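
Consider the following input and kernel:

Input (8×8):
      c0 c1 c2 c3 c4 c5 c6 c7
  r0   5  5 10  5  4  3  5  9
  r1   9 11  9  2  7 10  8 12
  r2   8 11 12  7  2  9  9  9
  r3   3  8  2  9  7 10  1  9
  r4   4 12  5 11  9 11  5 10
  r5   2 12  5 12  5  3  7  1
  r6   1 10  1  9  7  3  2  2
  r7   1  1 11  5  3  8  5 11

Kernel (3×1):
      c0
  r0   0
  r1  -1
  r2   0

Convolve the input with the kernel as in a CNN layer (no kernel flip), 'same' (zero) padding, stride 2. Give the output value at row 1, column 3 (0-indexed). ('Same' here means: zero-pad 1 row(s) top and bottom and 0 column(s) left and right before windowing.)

The receptive field on the zero-padded input at this output position is [8 / 9 / 1]. Elementwise product with the kernel and sum: 9·-1.

-9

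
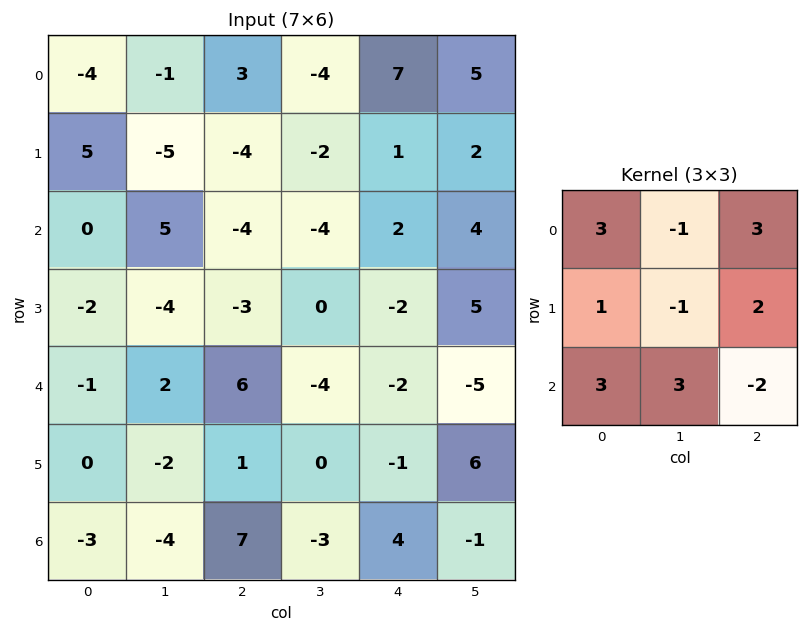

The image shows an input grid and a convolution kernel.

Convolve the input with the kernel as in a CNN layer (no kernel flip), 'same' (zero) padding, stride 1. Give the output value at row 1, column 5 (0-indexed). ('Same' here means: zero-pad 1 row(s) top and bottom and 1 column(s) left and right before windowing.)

33

The receptive field on the zero-padded input at this output position is [7 5 0 / 1 2 0 / 2 4 0]. Elementwise product with the kernel and sum: 7·3 + 5·-1 + 0·3 + 1·1 + 2·-1 + 0·2 + 2·3 + 4·3 + 0·-2.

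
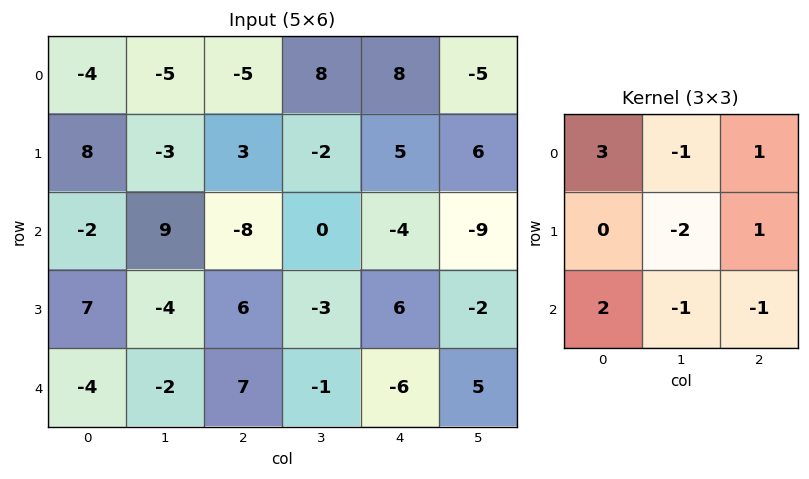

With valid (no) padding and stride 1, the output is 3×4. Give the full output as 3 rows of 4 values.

-8 16 -18 20
16 -9 21 -16
-22 10 5 -20

Output[0,0]: The receptive field on the input at this output position is [-4 -5 -5 / 8 -3 3 / -2 9 -8]. Elementwise product with the kernel and sum: -4·3 + -5·-1 + -5·1 + -3·-2 + 3·1 + -2·2 + 9·-1 + -8·-1.
Output[0,1]: The receptive field on the input at this output position is [-5 -5 8 / -3 3 -2 / 9 -8 0]. Elementwise product with the kernel and sum: -5·3 + -5·-1 + 8·1 + 3·-2 + -2·1 + 9·2 + -8·-1 + 0·-1.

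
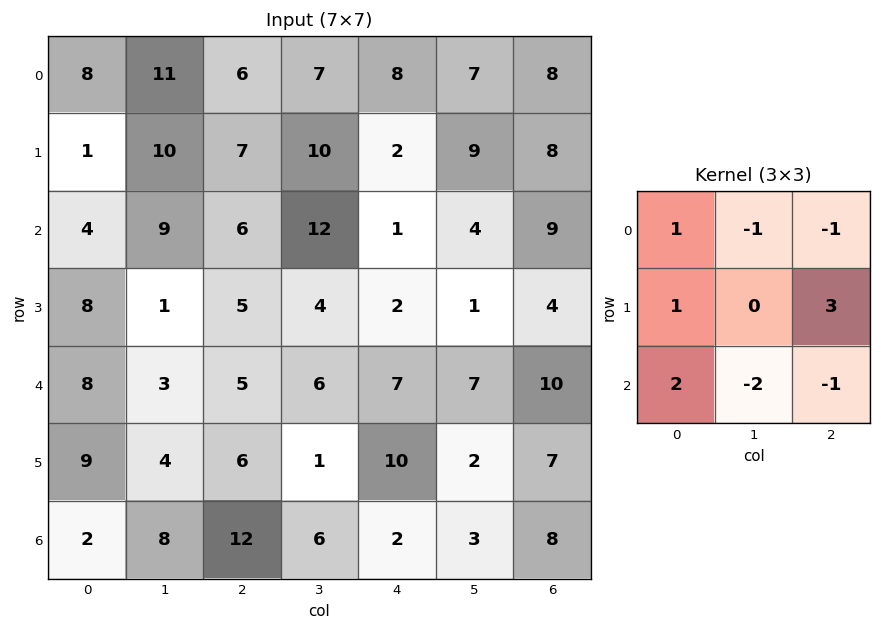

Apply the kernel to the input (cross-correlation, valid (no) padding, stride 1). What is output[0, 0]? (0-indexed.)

The receptive field on the input at this output position is [8 11 6 / 1 10 7 / 4 9 6]. Elementwise product with the kernel and sum: 8·1 + 11·-1 + 6·-1 + 1·1 + 7·3 + 4·2 + 9·-2 + 6·-1.

-3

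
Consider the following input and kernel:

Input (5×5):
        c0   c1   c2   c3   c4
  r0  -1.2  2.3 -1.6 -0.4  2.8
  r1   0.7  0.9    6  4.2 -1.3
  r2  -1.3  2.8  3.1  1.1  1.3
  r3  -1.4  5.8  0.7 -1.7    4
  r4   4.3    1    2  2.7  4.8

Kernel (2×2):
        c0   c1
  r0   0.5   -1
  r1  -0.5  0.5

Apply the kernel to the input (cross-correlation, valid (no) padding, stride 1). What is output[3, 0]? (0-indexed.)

-8.15

The receptive field on the input at this output position is [-1.4 5.8 / 4.3 1]. Elementwise product with the kernel and sum: -1.4·0.5 + 5.8·-1 + 4.3·-0.5 + 1·0.5.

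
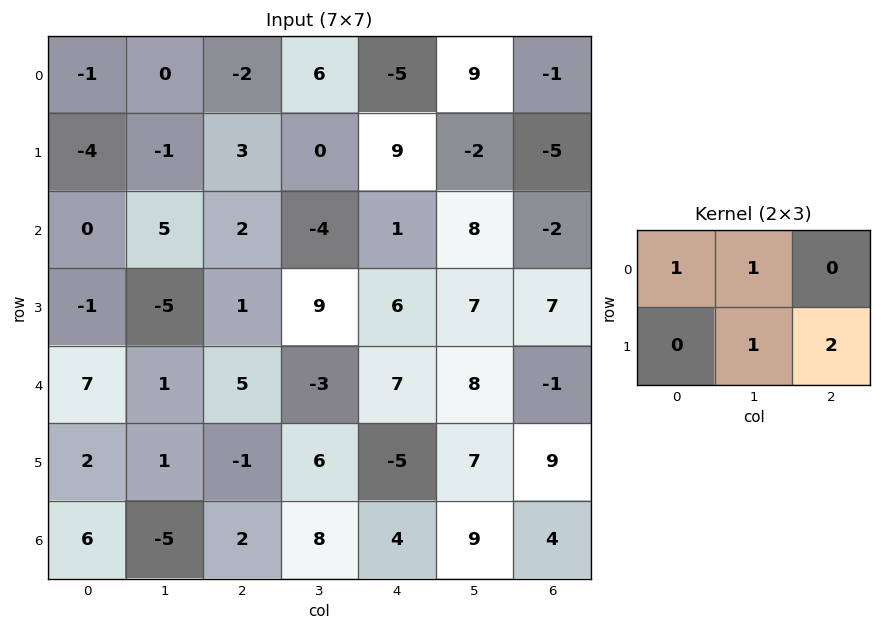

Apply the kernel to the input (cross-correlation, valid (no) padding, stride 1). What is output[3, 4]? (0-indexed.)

The receptive field on the input at this output position is [6 7 7 / 7 8 -1]. Elementwise product with the kernel and sum: 6·1 + 7·1 + 8·1 + -1·2.

19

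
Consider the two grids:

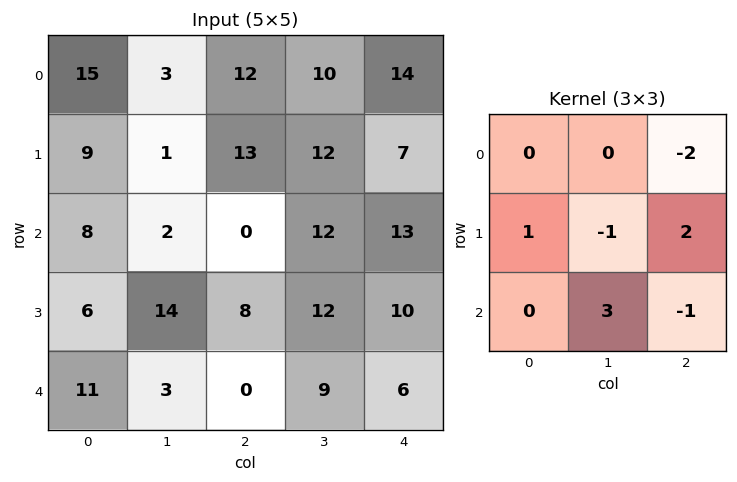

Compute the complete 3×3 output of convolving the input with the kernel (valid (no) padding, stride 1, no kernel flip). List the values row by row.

16 -20 10
14 14 26
17 -3 11

Output[0,0]: The receptive field on the input at this output position is [15 3 12 / 9 1 13 / 8 2 0]. Elementwise product with the kernel and sum: 12·-2 + 9·1 + 1·-1 + 13·2 + 2·3 + 0·-1.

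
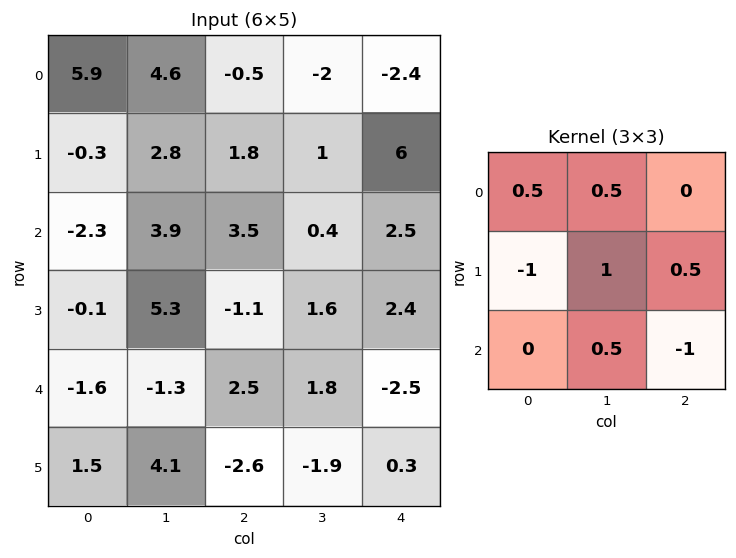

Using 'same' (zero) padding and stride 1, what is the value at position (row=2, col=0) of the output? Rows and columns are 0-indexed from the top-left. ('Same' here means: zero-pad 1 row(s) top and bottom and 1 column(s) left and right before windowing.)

The receptive field on the zero-padded input at this output position is [0 -0.3 2.8 / 0 -2.3 3.9 / 0 -0.1 5.3]. Elementwise product with the kernel and sum: 0·0.5 + -0.3·0.5 + 0·-1 + -2.3·1 + 3.9·0.5 + -0.1·0.5 + 5.3·-1.

-5.85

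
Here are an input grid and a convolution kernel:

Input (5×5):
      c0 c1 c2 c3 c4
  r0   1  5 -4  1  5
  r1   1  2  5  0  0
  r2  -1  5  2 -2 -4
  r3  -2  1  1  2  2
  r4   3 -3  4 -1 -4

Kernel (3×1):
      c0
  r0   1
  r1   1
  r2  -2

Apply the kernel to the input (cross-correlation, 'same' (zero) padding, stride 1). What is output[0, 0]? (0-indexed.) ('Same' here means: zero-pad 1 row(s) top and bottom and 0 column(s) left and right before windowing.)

The receptive field on the zero-padded input at this output position is [0 / 1 / 1]. Elementwise product with the kernel and sum: 0·1 + 1·1 + 1·-2.

-1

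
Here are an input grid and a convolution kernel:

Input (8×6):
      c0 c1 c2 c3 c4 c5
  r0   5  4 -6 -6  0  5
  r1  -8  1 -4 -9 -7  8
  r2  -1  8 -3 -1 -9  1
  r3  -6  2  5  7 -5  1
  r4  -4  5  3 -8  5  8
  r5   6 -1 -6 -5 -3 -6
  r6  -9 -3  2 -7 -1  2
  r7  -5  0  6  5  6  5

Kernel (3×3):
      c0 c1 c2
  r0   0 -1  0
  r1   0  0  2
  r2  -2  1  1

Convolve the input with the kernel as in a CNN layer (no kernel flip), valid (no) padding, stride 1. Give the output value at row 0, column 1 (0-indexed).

-32

The receptive field on the input at this output position is [4 -6 -6 / 1 -4 -9 / 8 -3 -1]. Elementwise product with the kernel and sum: -6·-1 + -9·2 + 8·-2 + -3·1 + -1·1.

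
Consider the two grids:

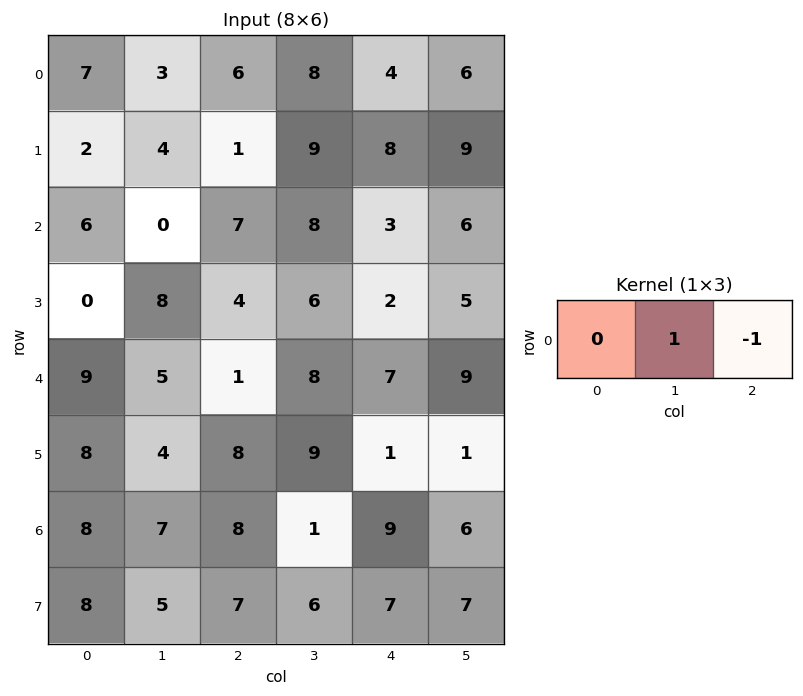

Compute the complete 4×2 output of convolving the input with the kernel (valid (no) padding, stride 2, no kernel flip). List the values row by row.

-3 4
-7 5
4 1
-1 -8

Output[0,0]: The receptive field on the input at this output position is [7 3 6]. Elementwise product with the kernel and sum: 3·1 + 6·-1.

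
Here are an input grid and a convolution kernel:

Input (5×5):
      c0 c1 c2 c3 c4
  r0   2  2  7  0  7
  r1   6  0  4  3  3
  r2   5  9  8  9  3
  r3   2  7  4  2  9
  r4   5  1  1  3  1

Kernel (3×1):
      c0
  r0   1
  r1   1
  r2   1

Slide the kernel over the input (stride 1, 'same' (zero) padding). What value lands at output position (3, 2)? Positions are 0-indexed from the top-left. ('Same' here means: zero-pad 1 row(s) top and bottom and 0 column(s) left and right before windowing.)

13

The receptive field on the zero-padded input at this output position is [8 / 4 / 1]. Elementwise product with the kernel and sum: 8·1 + 4·1 + 1·1.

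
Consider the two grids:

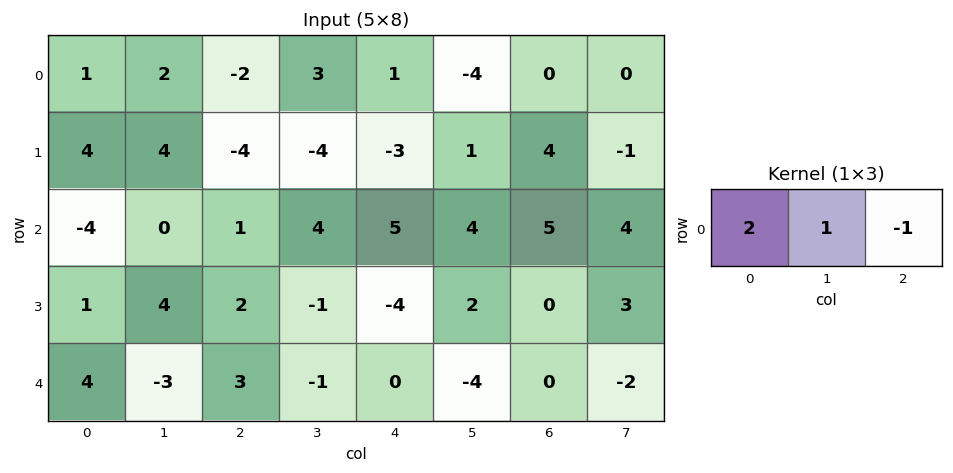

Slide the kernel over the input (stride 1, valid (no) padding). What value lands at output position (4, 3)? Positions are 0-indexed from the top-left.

2

The receptive field on the input at this output position is [-1 0 -4]. Elementwise product with the kernel and sum: -1·2 + 0·1 + -4·-1.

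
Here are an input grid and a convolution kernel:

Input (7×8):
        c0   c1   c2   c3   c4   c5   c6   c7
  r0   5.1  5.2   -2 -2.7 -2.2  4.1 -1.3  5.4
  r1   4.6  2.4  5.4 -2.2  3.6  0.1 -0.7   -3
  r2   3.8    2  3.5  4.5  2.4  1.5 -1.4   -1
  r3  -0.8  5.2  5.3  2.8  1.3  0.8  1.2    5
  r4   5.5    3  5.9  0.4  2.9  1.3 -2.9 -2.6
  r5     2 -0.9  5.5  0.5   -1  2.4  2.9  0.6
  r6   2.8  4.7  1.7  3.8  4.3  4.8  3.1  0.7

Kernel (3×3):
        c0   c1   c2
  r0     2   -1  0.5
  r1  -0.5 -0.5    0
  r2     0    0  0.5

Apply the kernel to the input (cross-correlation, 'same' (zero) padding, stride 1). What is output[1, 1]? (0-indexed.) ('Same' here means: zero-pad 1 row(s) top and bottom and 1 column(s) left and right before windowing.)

2.25

The receptive field on the zero-padded input at this output position is [5.1 5.2 -2 / 4.6 2.4 5.4 / 3.8 2 3.5]. Elementwise product with the kernel and sum: 5.1·2 + 5.2·-1 + -2·0.5 + 4.6·-0.5 + 2.4·-0.5 + 3.5·0.5.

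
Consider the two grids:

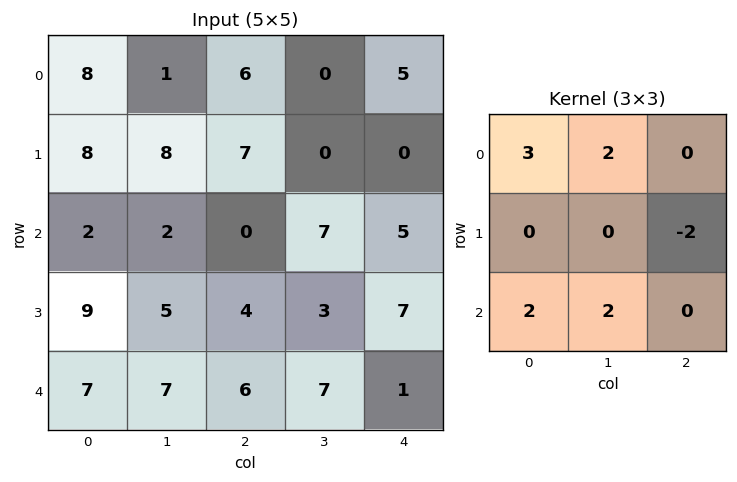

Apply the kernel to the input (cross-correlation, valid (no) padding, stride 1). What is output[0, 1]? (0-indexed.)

The receptive field on the input at this output position is [1 6 0 / 8 7 0 / 2 0 7]. Elementwise product with the kernel and sum: 1·3 + 6·2 + 0·-2 + 2·2 + 0·2.

19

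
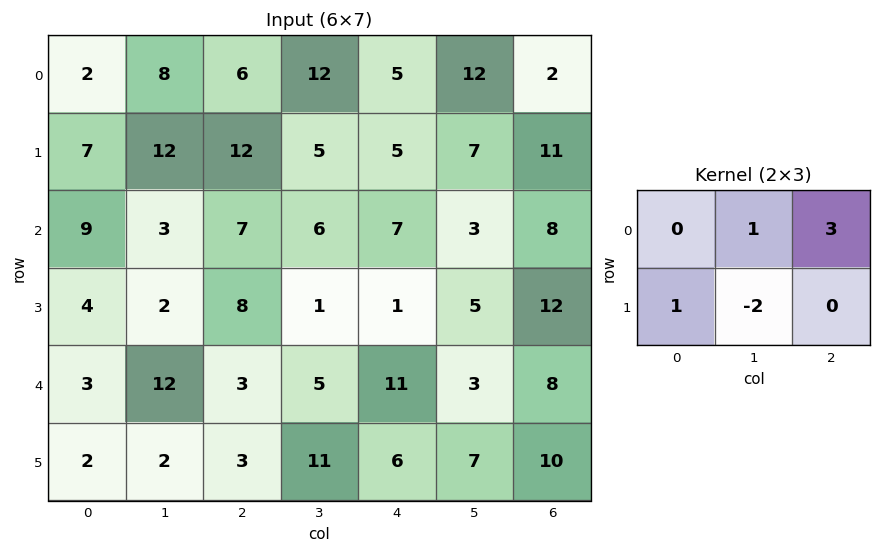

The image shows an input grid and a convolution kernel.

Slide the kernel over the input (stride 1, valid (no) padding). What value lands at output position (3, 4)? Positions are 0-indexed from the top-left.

The receptive field on the input at this output position is [1 5 12 / 11 3 8]. Elementwise product with the kernel and sum: 5·1 + 12·3 + 11·1 + 3·-2.

46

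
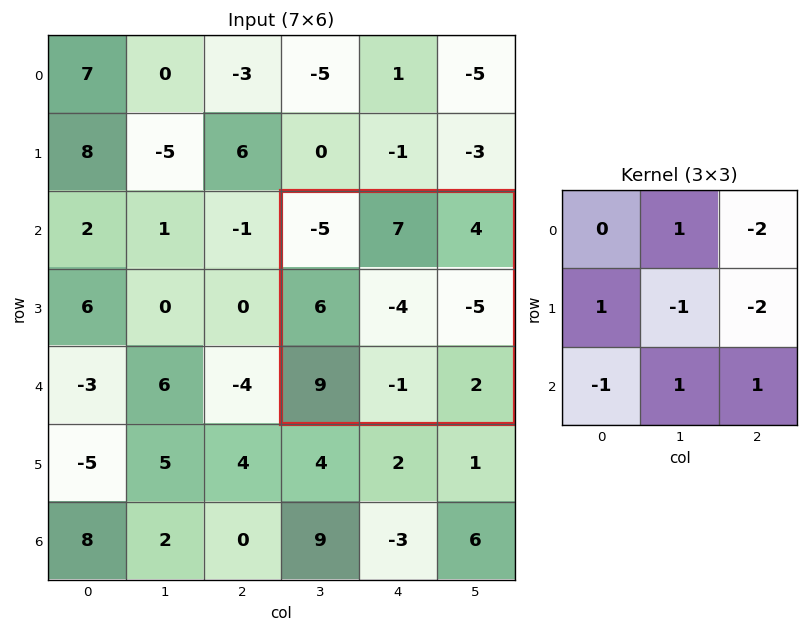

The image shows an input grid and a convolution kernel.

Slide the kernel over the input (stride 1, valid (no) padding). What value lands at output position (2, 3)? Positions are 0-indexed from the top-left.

The receptive field on the input at this output position is [-5 7 4 / 6 -4 -5 / 9 -1 2]. Elementwise product with the kernel and sum: 7·1 + 4·-2 + 6·1 + -4·-1 + -5·-2 + 9·-1 + -1·1 + 2·1.

11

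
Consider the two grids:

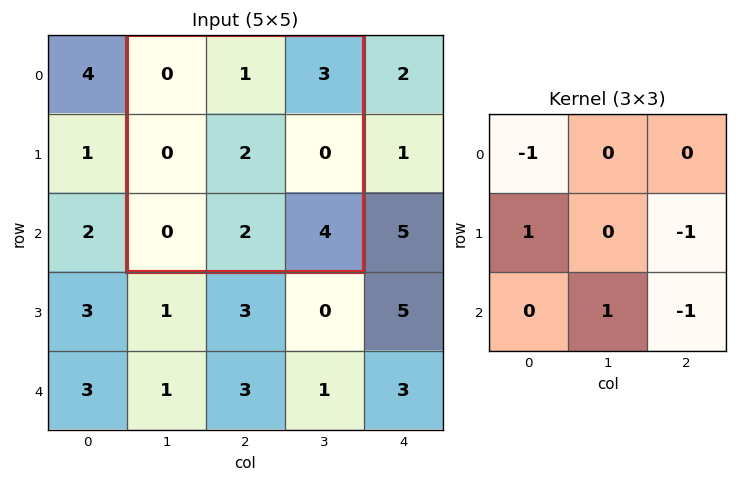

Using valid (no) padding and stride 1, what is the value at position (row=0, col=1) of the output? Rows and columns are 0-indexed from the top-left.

-2

The receptive field on the input at this output position is [0 1 3 / 0 2 0 / 0 2 4]. Elementwise product with the kernel and sum: 0·-1 + 0·1 + 0·-1 + 2·1 + 4·-1.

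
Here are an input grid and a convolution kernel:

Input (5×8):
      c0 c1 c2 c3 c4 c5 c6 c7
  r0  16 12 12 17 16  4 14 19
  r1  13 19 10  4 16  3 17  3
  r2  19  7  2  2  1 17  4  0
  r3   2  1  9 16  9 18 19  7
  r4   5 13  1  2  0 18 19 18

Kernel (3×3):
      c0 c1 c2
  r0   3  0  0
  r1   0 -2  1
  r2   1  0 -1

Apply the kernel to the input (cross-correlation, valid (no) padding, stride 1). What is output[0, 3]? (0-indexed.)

The receptive field on the input at this output position is [17 16 4 / 4 16 3 / 2 1 17]. Elementwise product with the kernel and sum: 17·3 + 16·-2 + 3·1 + 2·1 + 17·-1.

7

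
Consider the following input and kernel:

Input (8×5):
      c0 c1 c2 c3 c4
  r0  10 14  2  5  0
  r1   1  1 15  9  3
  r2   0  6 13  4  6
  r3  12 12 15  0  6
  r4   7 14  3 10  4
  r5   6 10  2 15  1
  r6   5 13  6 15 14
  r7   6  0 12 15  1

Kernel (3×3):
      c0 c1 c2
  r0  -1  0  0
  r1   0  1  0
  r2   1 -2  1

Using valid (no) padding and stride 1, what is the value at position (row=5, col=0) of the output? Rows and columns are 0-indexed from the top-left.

25

The receptive field on the input at this output position is [6 10 2 / 5 13 6 / 6 0 12]. Elementwise product with the kernel and sum: 6·-1 + 13·1 + 6·1 + 0·-2 + 12·1.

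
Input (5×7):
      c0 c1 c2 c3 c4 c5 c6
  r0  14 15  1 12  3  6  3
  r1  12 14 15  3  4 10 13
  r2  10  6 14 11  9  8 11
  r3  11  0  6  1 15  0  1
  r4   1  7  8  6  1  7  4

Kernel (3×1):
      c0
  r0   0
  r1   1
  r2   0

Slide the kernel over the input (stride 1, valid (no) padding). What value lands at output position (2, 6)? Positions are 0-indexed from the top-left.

1

The receptive field on the input at this output position is [11 / 1 / 4]. Elementwise product with the kernel and sum: 1·1.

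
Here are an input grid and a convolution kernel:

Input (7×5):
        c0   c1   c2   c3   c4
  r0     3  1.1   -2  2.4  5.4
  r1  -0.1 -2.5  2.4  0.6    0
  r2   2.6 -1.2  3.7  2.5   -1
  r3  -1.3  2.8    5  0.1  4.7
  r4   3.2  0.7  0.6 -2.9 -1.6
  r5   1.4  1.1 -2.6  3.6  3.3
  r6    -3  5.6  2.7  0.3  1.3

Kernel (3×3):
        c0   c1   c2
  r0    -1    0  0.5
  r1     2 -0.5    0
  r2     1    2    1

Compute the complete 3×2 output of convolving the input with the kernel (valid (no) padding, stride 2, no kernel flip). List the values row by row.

Output[0,0]: The receptive field on the input at this output position is [3 1.1 -2 / -0.1 -2.5 2.4 / 2.6 -1.2 3.7]. Elementwise product with the kernel and sum: 3·-1 + -2·0.5 + -0.1·2 + -2.5·-0.5 + 2.6·1 + -1.2·2 + 3.7·1.

0.95 16.9
0.45 -1.05
10.25 -3.8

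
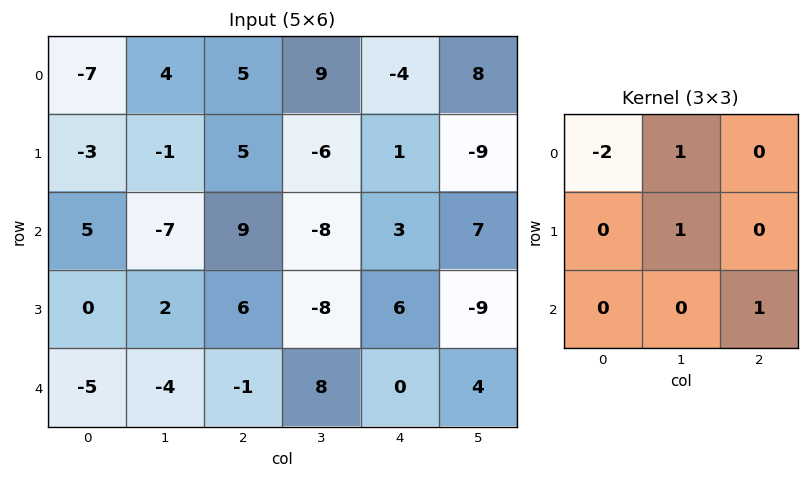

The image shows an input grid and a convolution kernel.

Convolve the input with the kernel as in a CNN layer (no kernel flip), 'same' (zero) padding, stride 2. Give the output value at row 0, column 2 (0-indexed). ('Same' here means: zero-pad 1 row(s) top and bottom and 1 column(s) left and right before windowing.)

The receptive field on the zero-padded input at this output position is [0 0 0 / 9 -4 8 / -6 1 -9]. Elementwise product with the kernel and sum: 0·-2 + 0·1 + -4·1 + -9·1.

-13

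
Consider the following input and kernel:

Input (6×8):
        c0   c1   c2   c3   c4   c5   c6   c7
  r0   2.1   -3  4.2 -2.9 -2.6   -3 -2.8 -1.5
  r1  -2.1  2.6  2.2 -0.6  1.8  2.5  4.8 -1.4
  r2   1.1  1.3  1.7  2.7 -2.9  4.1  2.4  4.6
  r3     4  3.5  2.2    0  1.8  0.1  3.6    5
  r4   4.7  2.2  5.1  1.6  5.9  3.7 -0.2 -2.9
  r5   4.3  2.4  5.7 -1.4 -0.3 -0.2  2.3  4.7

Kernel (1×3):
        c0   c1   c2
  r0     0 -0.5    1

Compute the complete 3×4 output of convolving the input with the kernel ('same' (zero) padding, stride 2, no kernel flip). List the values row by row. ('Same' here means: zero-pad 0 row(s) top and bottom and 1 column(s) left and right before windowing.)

-4.05 -5 -1.7 -0.1
0.75 1.85 5.55 3.4
-0.15 -0.95 0.75 -2.8

Output[0,0]: The receptive field on the zero-padded input at this output position is [0 2.1 -3]. Elementwise product with the kernel and sum: 2.1·-0.5 + -3·1.
Output[0,1]: The receptive field on the zero-padded input at this output position is [-3 4.2 -2.9]. Elementwise product with the kernel and sum: 4.2·-0.5 + -2.9·1.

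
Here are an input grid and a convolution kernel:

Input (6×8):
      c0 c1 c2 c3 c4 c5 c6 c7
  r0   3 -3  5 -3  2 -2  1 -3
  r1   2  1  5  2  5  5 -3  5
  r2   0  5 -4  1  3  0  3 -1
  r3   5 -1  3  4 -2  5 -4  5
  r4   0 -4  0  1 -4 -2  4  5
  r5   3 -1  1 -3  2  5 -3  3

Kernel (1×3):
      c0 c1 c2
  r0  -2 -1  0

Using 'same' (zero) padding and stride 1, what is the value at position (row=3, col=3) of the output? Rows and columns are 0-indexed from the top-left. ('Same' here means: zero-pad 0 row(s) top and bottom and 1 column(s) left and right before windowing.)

-10

The receptive field on the zero-padded input at this output position is [3 4 -2]. Elementwise product with the kernel and sum: 3·-2 + 4·-1.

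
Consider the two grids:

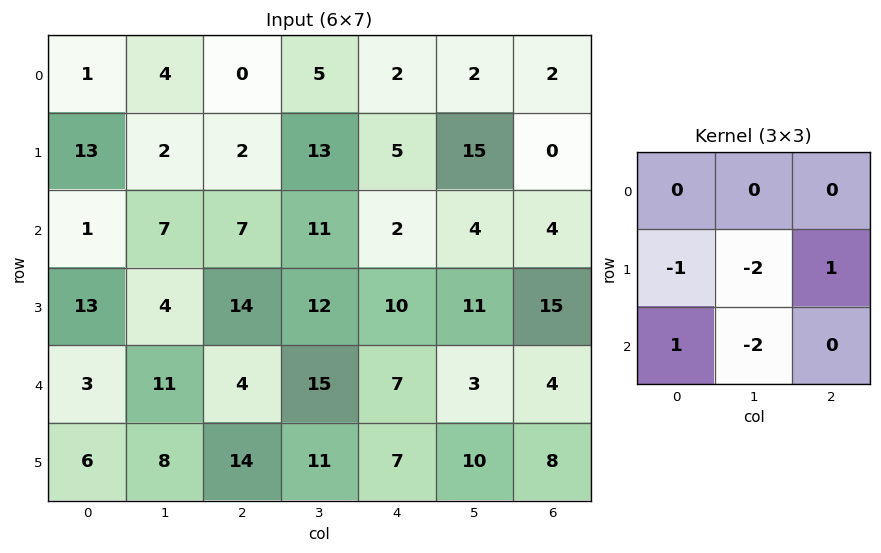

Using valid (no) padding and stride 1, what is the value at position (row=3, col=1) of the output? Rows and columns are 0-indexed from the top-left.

The receptive field on the input at this output position is [4 14 12 / 11 4 15 / 8 14 11]. Elementwise product with the kernel and sum: 11·-1 + 4·-2 + 15·1 + 8·1 + 14·-2.

-24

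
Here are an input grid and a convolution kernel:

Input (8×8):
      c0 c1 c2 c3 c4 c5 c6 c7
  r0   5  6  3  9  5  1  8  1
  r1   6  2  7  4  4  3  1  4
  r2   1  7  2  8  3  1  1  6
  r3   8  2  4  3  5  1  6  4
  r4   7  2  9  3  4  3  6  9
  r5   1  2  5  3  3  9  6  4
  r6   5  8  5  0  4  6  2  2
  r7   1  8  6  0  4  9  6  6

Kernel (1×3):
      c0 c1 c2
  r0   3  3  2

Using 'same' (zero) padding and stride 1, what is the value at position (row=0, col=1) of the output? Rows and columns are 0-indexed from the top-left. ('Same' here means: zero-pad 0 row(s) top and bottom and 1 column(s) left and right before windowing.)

39

The receptive field on the zero-padded input at this output position is [5 6 3]. Elementwise product with the kernel and sum: 5·3 + 6·3 + 3·2.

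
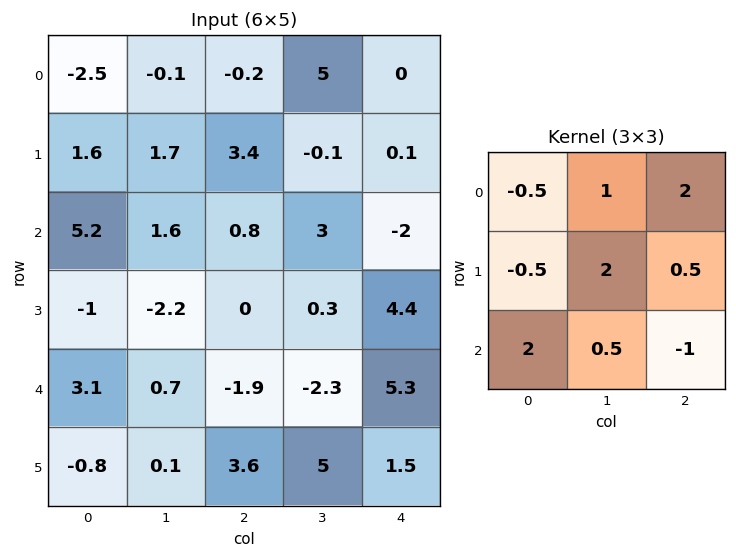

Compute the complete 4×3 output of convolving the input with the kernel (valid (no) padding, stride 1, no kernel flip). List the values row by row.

Output[0,0]: The receptive field on the input at this output position is [-2.5 -0.1 -0.2 / 1.6 1.7 3.4 / 5.2 1.6 0.8]. Elementwise product with the kernel and sum: -2.5·-0.5 + -0.1·1 + -0.2·2 + 1.6·-0.5 + 1.7·2 + 3.4·0.5 + 5.2·2 + 1.6·0.5 + 0.8·-1.
Output[0,1]: The receptive field on the input at this output position is [-0.1 -0.2 5 / 1.7 3.4 -0.1 / 1.6 0.8 3]. Elementwise product with the kernel and sum: -0.1·-0.5 + -0.2·1 + 5·2 + 1.7·-0.5 + 3.4·2 + -0.1·0.5 + 1.6·2 + 0.8·0.5 + 3·-1.

15.45 16.35 8.35
5.6 -0.05 -1.25
5.15 10 -8.85
-7.95 -6.6 16.3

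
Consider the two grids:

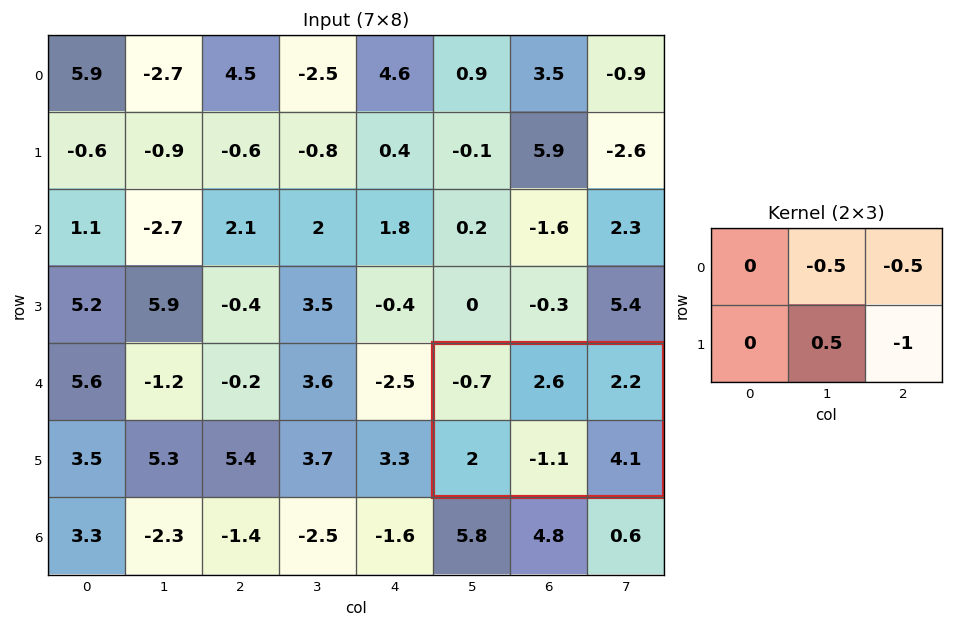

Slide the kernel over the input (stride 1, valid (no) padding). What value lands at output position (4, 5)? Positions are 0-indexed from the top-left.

-7.05

The receptive field on the input at this output position is [-0.7 2.6 2.2 / 2 -1.1 4.1]. Elementwise product with the kernel and sum: 2.6·-0.5 + 2.2·-0.5 + -1.1·0.5 + 4.1·-1.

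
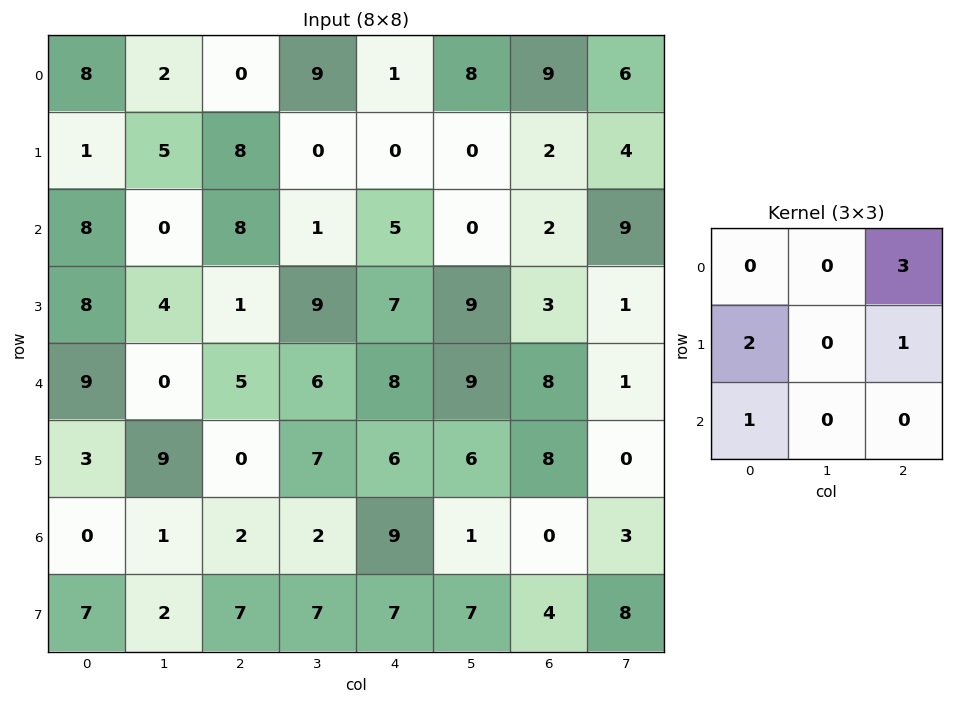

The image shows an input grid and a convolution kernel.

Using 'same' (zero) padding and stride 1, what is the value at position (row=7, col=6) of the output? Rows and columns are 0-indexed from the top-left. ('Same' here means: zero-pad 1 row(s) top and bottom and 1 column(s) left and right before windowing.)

The receptive field on the zero-padded input at this output position is [1 0 3 / 7 4 8 / 0 0 0]. Elementwise product with the kernel and sum: 3·3 + 7·2 + 8·1 + 0·1.

31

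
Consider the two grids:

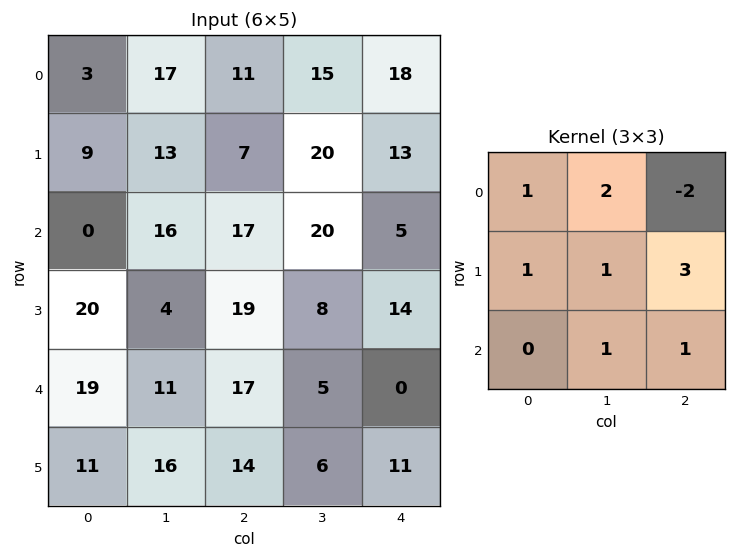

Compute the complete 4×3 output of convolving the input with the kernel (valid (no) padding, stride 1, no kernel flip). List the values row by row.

Output[0,0]: The receptive field on the input at this output position is [3 17 11 / 9 13 7 / 0 16 17]. Elementwise product with the kernel and sum: 3·1 + 17·2 + 11·-2 + 9·1 + 13·1 + 7·3 + 16·1 + 17·1.
Output[0,1]: The receptive field on the input at this output position is [17 11 15 / 13 7 20 / 16 17 20]. Elementwise product with the kernel and sum: 17·1 + 11·2 + 15·-2 + 13·1 + 7·1 + 20·3 + 17·1 + 20·1.

91 126 96
111 107 95
107 79 121
101 89 46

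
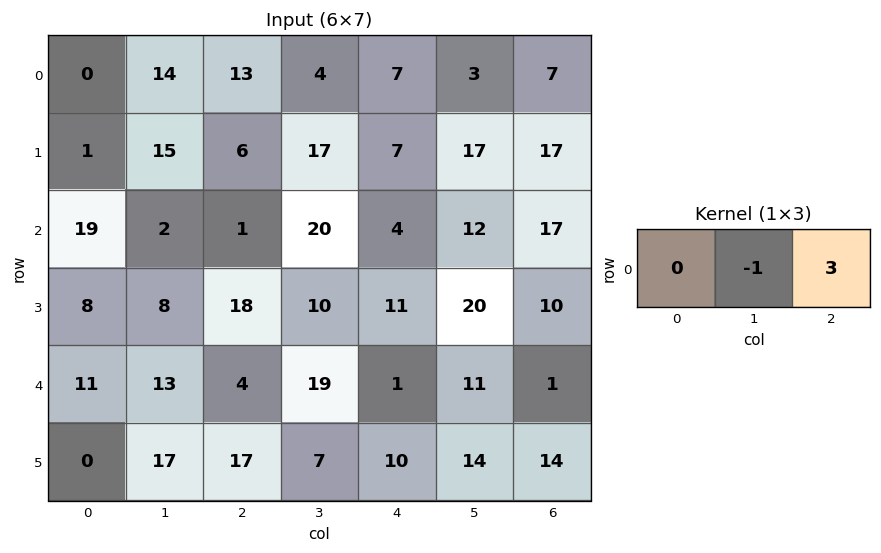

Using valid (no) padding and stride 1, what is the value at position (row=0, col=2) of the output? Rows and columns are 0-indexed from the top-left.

The receptive field on the input at this output position is [13 4 7]. Elementwise product with the kernel and sum: 4·-1 + 7·3.

17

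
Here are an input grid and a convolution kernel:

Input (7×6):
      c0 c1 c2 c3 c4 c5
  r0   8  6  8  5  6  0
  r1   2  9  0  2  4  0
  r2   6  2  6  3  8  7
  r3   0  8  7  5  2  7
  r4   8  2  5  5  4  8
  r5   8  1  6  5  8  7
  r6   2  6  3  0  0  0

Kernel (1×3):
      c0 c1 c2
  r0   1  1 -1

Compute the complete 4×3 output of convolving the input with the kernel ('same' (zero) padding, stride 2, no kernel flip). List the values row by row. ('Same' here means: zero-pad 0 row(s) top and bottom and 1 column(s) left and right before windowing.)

2 9 11
4 5 4
6 2 1
-4 9 0

Output[0,0]: The receptive field on the zero-padded input at this output position is [0 8 6]. Elementwise product with the kernel and sum: 0·1 + 8·1 + 6·-1.
Output[0,1]: The receptive field on the zero-padded input at this output position is [6 8 5]. Elementwise product with the kernel and sum: 6·1 + 8·1 + 5·-1.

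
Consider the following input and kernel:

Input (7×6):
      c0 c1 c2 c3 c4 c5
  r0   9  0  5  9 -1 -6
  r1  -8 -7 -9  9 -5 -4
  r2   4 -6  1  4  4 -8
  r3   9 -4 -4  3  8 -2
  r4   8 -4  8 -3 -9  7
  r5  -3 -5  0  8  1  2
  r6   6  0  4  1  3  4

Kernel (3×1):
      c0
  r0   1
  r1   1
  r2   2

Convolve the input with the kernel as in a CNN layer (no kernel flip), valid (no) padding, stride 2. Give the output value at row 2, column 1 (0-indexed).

16

The receptive field on the input at this output position is [8 / 0 / 4]. Elementwise product with the kernel and sum: 8·1 + 0·1 + 4·2.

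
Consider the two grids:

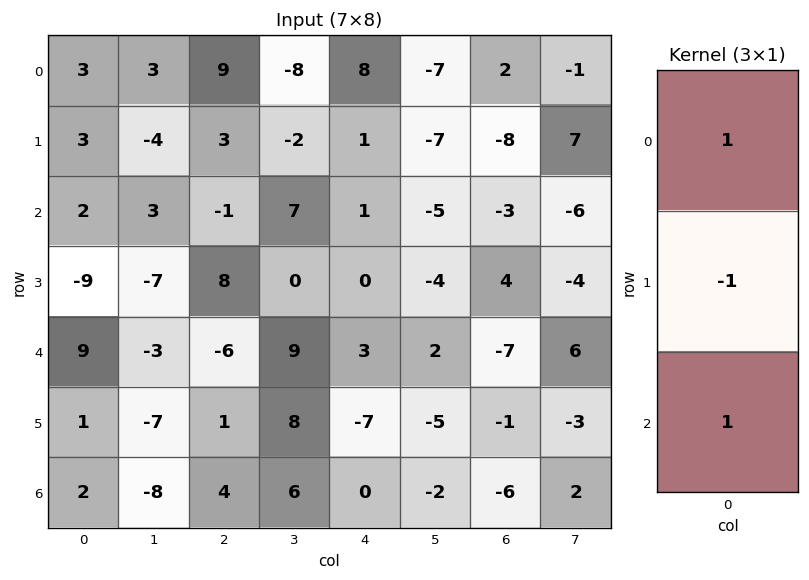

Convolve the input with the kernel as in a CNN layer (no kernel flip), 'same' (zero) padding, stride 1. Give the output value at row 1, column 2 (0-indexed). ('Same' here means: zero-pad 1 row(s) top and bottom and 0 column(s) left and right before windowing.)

5

The receptive field on the zero-padded input at this output position is [9 / 3 / -1]. Elementwise product with the kernel and sum: 9·1 + 3·-1 + -1·1.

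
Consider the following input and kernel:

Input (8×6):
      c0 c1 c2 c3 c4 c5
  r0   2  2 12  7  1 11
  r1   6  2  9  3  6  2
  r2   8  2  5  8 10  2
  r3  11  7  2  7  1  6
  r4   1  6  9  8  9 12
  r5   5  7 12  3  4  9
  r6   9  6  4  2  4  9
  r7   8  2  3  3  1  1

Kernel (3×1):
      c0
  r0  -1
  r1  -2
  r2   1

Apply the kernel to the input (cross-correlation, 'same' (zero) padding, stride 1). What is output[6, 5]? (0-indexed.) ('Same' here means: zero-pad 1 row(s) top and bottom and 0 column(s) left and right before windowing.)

The receptive field on the zero-padded input at this output position is [9 / 9 / 1]. Elementwise product with the kernel and sum: 9·-1 + 9·-2 + 1·1.

-26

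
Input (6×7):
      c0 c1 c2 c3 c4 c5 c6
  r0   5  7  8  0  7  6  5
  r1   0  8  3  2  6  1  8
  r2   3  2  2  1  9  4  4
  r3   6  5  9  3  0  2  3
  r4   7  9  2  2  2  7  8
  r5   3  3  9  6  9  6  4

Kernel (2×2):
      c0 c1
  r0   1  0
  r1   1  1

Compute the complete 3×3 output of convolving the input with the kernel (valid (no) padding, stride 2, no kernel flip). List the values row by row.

13 13 14
14 14 11
13 17 17

Output[0,0]: The receptive field on the input at this output position is [5 7 / 0 8]. Elementwise product with the kernel and sum: 5·1 + 0·1 + 8·1.
Output[0,1]: The receptive field on the input at this output position is [8 0 / 3 2]. Elementwise product with the kernel and sum: 8·1 + 3·1 + 2·1.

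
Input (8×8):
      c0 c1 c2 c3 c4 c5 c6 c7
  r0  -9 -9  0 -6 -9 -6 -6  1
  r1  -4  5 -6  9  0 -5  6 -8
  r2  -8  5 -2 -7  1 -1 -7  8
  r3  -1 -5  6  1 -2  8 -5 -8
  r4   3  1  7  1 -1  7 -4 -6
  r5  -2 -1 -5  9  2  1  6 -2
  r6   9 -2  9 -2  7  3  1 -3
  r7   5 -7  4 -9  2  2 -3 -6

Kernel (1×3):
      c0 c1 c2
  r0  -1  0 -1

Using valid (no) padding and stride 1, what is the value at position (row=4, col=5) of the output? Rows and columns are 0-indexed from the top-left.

-1

The receptive field on the input at this output position is [7 -4 -6]. Elementwise product with the kernel and sum: 7·-1 + -6·-1.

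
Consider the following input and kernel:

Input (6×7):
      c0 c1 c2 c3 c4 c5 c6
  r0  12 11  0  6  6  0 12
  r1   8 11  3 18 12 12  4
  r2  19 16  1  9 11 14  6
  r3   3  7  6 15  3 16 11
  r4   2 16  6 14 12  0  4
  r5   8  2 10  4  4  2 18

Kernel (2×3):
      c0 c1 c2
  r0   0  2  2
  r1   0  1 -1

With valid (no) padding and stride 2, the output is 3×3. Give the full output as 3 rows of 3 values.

Output[0,0]: The receptive field on the input at this output position is [12 11 0 / 8 11 3]. Elementwise product with the kernel and sum: 11·2 + 0·2 + 11·1 + 3·-1.
Output[0,1]: The receptive field on the input at this output position is [0 6 6 / 3 18 12]. Elementwise product with the kernel and sum: 6·2 + 6·2 + 18·1 + 12·-1.

30 30 32
35 52 45
36 52 -8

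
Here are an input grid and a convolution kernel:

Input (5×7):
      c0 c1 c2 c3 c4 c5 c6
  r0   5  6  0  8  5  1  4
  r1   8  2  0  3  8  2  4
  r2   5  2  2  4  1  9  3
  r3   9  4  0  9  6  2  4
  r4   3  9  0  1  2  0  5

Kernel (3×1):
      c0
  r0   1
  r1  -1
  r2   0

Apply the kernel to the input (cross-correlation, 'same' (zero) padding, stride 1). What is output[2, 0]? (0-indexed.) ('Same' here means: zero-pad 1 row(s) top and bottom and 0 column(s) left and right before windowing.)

The receptive field on the zero-padded input at this output position is [8 / 5 / 9]. Elementwise product with the kernel and sum: 8·1 + 5·-1.

3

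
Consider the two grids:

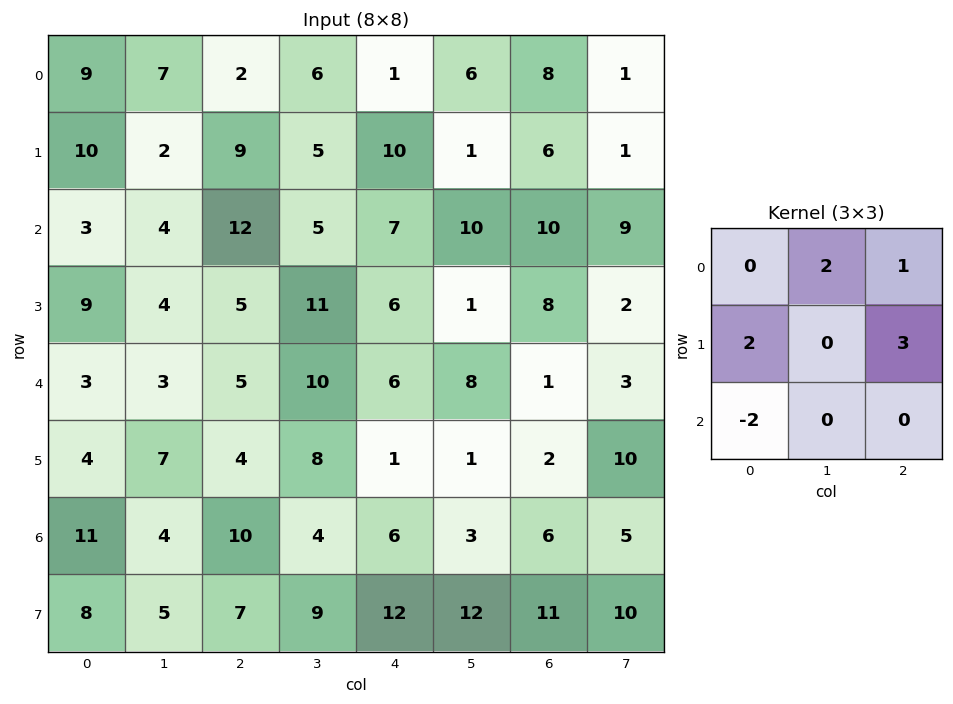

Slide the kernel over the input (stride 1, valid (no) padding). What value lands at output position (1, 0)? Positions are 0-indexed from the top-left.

37

The receptive field on the input at this output position is [10 2 9 / 3 4 12 / 9 4 5]. Elementwise product with the kernel and sum: 2·2 + 9·1 + 3·2 + 12·3 + 9·-2.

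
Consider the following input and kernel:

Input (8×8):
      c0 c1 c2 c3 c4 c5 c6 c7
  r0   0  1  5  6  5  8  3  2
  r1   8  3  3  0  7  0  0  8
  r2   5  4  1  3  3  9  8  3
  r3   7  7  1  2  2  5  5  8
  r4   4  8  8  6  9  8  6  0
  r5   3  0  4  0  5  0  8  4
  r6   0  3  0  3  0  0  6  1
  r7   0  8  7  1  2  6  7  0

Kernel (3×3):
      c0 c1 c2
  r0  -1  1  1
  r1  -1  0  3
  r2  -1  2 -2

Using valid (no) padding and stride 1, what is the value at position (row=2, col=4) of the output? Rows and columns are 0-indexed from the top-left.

22

The receptive field on the input at this output position is [3 9 8 / 2 5 5 / 9 8 6]. Elementwise product with the kernel and sum: 3·-1 + 9·1 + 8·1 + 2·-1 + 5·3 + 9·-1 + 8·2 + 6·-2.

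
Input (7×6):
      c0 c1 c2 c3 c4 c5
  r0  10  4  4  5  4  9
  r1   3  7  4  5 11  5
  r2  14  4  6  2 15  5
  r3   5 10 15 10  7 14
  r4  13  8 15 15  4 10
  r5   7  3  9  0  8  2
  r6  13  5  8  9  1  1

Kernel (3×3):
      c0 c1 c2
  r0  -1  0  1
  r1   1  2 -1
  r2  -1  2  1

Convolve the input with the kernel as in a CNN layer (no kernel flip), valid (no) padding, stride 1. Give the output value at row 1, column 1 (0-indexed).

The receptive field on the input at this output position is [7 4 5 / 4 6 2 / 10 15 10]. Elementwise product with the kernel and sum: 7·-1 + 5·1 + 4·1 + 6·2 + 2·-1 + 10·-1 + 15·2 + 10·1.

42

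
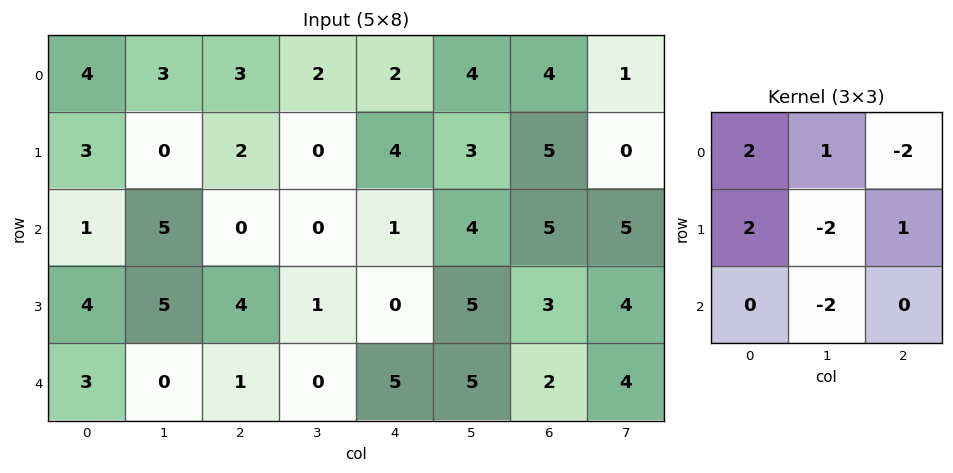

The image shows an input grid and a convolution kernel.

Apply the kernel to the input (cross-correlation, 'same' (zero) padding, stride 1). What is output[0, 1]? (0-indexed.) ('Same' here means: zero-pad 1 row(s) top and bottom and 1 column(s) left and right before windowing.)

The receptive field on the zero-padded input at this output position is [0 0 0 / 4 3 3 / 3 0 2]. Elementwise product with the kernel and sum: 0·2 + 0·1 + 0·-2 + 4·2 + 3·-2 + 3·1 + 0·-2.

5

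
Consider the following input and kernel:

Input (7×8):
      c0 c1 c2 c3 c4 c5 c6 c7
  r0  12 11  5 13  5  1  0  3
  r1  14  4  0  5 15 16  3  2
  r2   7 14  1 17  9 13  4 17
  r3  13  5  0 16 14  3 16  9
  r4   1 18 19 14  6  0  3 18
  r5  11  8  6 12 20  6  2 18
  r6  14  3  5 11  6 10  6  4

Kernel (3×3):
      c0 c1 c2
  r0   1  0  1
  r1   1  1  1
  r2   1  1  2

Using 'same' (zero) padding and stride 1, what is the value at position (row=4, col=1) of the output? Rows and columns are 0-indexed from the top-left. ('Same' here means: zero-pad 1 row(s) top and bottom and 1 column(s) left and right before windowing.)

The receptive field on the zero-padded input at this output position is [13 5 0 / 1 18 19 / 11 8 6]. Elementwise product with the kernel and sum: 13·1 + 0·1 + 1·1 + 18·1 + 19·1 + 11·1 + 8·1 + 6·2.

82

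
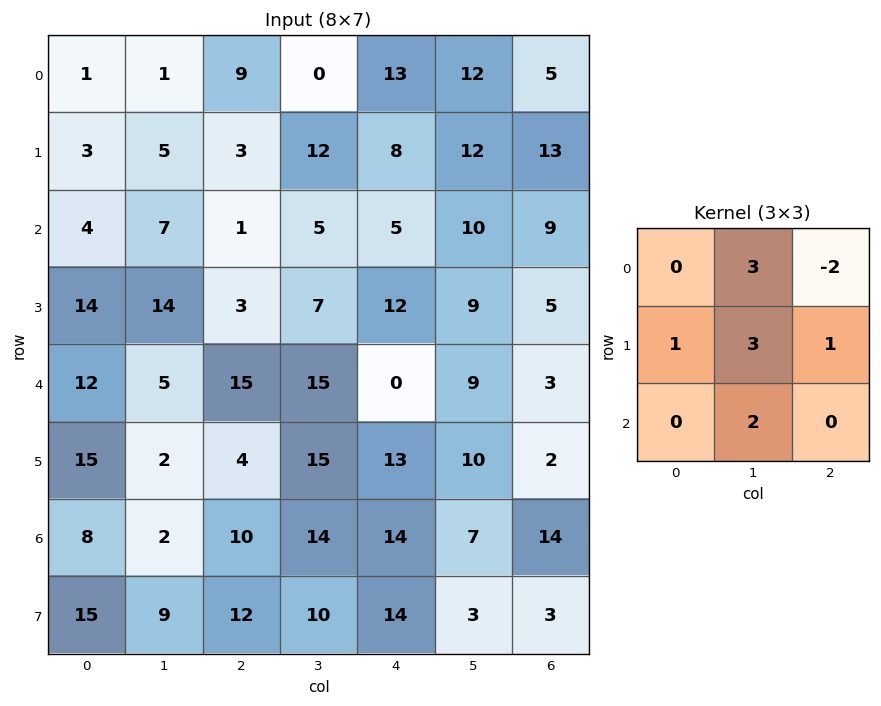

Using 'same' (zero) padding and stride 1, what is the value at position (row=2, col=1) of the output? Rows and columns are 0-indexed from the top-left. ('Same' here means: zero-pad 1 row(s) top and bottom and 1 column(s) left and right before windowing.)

The receptive field on the zero-padded input at this output position is [3 5 3 / 4 7 1 / 14 14 3]. Elementwise product with the kernel and sum: 5·3 + 3·-2 + 4·1 + 7·3 + 1·1 + 14·2.

63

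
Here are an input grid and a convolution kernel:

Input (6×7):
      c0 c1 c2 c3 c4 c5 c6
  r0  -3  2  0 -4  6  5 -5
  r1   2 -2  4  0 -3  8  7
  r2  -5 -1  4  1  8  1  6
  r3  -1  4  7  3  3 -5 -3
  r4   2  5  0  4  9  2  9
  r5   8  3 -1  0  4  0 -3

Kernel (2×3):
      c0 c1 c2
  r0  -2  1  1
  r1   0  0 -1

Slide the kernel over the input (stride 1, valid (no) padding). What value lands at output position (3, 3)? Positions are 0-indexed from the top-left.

-10

The receptive field on the input at this output position is [3 3 -5 / 4 9 2]. Elementwise product with the kernel and sum: 3·-2 + 3·1 + -5·1 + 2·-1.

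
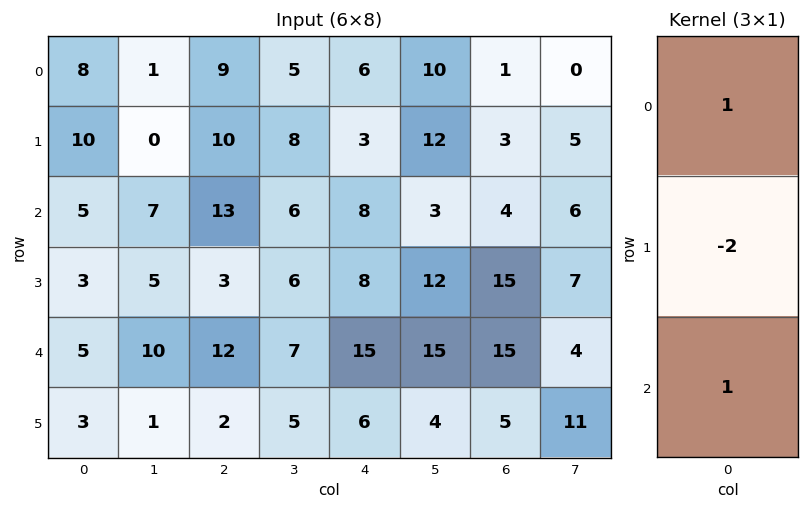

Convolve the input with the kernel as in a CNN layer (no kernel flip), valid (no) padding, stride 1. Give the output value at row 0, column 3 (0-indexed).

-5

The receptive field on the input at this output position is [5 / 8 / 6]. Elementwise product with the kernel and sum: 5·1 + 8·-2 + 6·1.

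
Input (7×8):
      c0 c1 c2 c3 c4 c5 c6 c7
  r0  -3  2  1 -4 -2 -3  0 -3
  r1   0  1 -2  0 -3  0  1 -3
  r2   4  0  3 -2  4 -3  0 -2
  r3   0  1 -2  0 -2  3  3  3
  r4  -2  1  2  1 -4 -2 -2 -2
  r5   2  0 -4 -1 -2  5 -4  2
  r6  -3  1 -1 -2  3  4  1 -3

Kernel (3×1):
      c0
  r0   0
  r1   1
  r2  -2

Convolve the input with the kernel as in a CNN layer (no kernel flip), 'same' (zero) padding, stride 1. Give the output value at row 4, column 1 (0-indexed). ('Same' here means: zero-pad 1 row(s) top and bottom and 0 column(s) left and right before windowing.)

1

The receptive field on the zero-padded input at this output position is [1 / 1 / 0]. Elementwise product with the kernel and sum: 1·1 + 0·-2.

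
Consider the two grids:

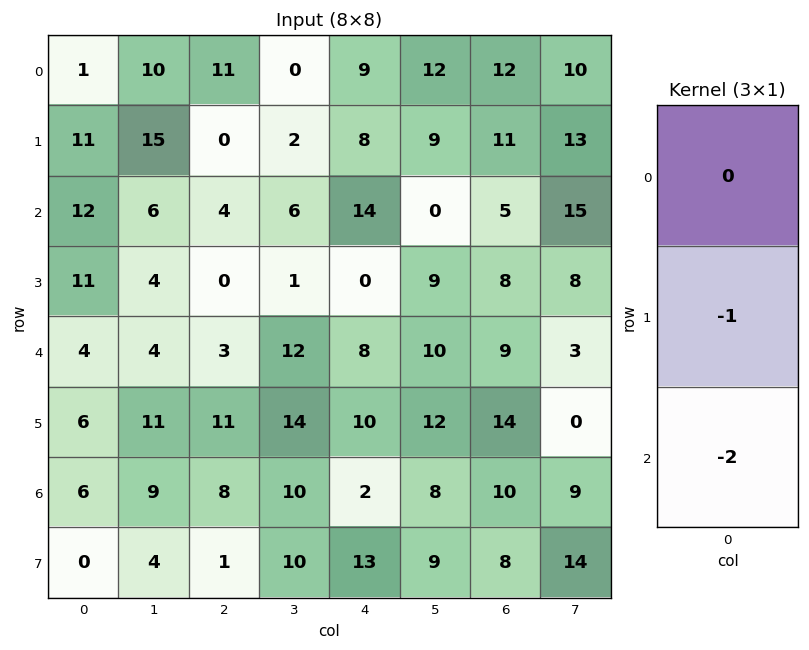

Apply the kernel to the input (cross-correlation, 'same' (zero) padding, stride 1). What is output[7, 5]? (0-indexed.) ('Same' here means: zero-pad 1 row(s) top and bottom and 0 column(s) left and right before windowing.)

-9

The receptive field on the zero-padded input at this output position is [8 / 9 / 0]. Elementwise product with the kernel and sum: 9·-1 + 0·-2.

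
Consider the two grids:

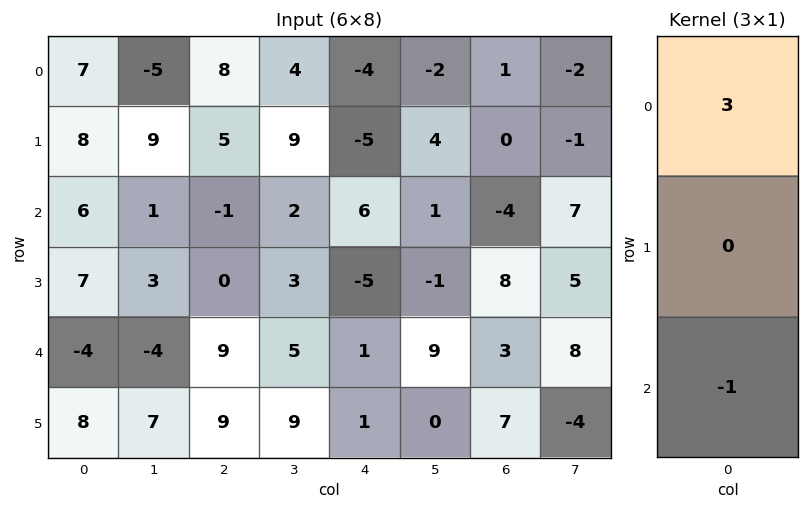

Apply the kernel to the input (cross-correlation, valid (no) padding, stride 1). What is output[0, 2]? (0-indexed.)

The receptive field on the input at this output position is [8 / 5 / -1]. Elementwise product with the kernel and sum: 8·3 + -1·-1.

25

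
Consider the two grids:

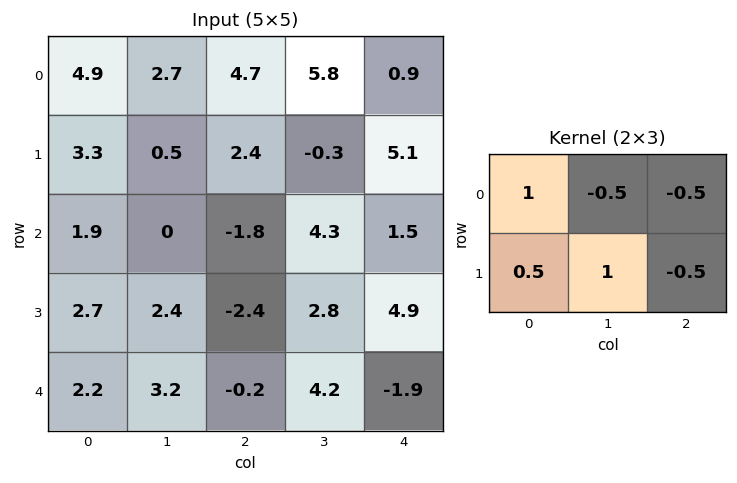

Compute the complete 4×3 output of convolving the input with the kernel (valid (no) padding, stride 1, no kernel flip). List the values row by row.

2.15 0.25 -0.3
3.7 -4.5 2.65
7.75 -3.85 -5.55
7.1 1.5 -1.2

Output[0,0]: The receptive field on the input at this output position is [4.9 2.7 4.7 / 3.3 0.5 2.4]. Elementwise product with the kernel and sum: 4.9·1 + 2.7·-0.5 + 4.7·-0.5 + 3.3·0.5 + 0.5·1 + 2.4·-0.5.
Output[0,1]: The receptive field on the input at this output position is [2.7 4.7 5.8 / 0.5 2.4 -0.3]. Elementwise product with the kernel and sum: 2.7·1 + 4.7·-0.5 + 5.8·-0.5 + 0.5·0.5 + 2.4·1 + -0.3·-0.5.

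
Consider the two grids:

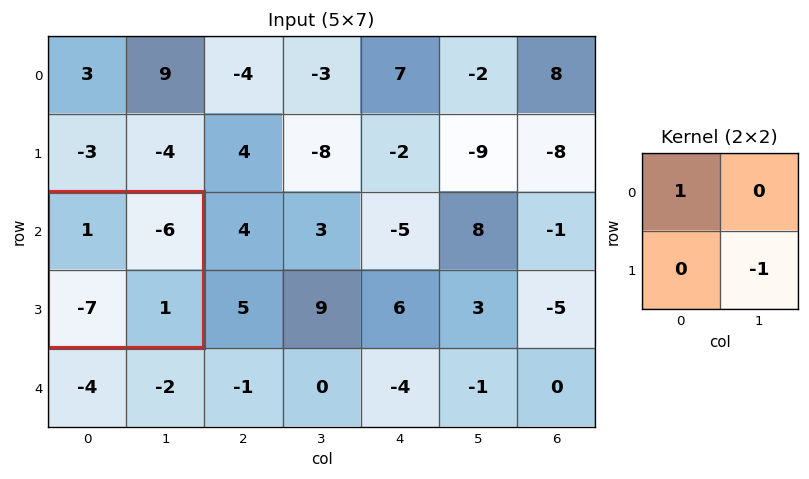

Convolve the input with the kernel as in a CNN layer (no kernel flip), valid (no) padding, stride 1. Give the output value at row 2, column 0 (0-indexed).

The receptive field on the input at this output position is [1 -6 / -7 1]. Elementwise product with the kernel and sum: 1·1 + 1·-1.

0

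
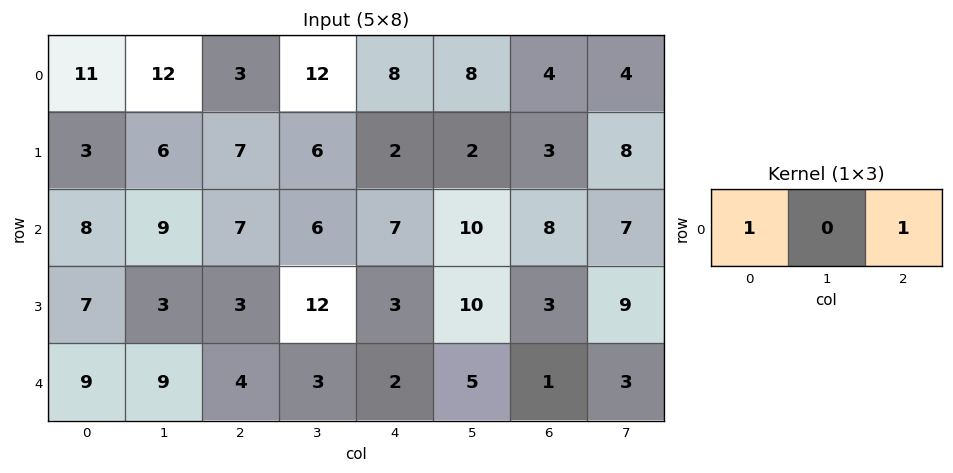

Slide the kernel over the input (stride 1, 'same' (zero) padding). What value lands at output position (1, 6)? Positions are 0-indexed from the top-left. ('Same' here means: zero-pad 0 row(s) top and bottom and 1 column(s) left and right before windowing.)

10

The receptive field on the zero-padded input at this output position is [2 3 8]. Elementwise product with the kernel and sum: 2·1 + 8·1.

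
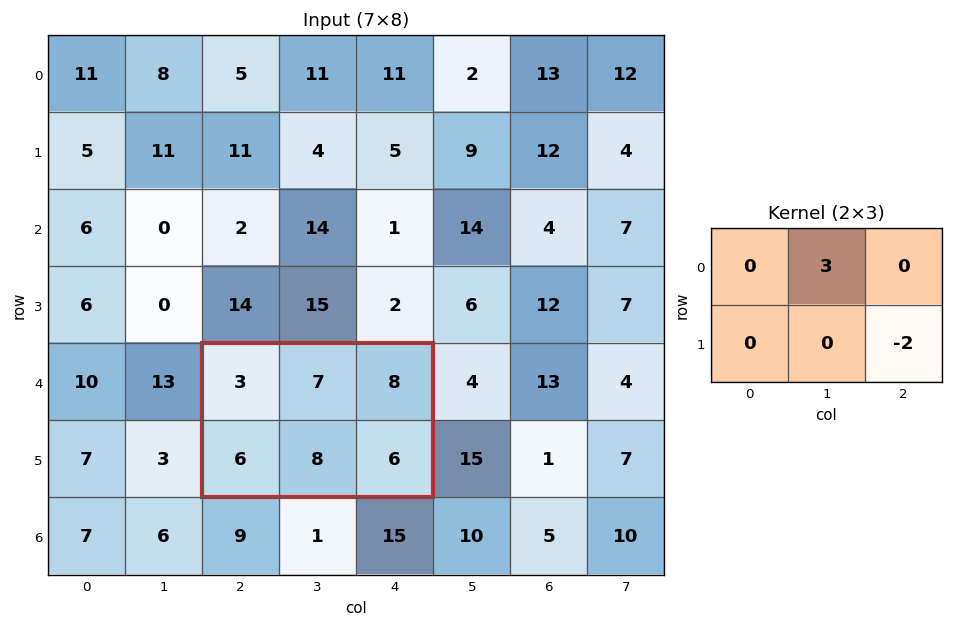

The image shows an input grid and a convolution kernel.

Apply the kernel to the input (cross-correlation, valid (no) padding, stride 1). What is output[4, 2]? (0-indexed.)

9

The receptive field on the input at this output position is [3 7 8 / 6 8 6]. Elementwise product with the kernel and sum: 7·3 + 6·-2.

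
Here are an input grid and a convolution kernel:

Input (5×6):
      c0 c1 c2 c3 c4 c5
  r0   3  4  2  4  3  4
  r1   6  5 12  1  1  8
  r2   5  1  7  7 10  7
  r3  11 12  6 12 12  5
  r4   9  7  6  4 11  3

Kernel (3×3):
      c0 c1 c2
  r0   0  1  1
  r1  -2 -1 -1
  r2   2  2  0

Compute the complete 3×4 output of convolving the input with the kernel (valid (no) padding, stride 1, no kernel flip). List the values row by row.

-11 -1 9 30
45 33 7 26
0 -2 1 6

Output[0,0]: The receptive field on the input at this output position is [3 4 2 / 6 5 12 / 5 1 7]. Elementwise product with the kernel and sum: 4·1 + 2·1 + 6·-2 + 5·-1 + 12·-1 + 5·2 + 1·2.
Output[0,1]: The receptive field on the input at this output position is [4 2 4 / 5 12 1 / 1 7 7]. Elementwise product with the kernel and sum: 2·1 + 4·1 + 5·-2 + 12·-1 + 1·-1 + 1·2 + 7·2.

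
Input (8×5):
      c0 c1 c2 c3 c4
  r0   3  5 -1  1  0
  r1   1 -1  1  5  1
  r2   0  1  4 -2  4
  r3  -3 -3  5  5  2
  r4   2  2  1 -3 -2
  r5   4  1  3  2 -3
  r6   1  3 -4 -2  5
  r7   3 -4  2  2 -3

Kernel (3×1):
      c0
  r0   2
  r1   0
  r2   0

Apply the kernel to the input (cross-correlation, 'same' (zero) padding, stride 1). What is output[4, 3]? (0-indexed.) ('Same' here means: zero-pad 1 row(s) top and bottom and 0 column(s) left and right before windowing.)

10

The receptive field on the zero-padded input at this output position is [5 / -3 / 2]. Elementwise product with the kernel and sum: 5·2.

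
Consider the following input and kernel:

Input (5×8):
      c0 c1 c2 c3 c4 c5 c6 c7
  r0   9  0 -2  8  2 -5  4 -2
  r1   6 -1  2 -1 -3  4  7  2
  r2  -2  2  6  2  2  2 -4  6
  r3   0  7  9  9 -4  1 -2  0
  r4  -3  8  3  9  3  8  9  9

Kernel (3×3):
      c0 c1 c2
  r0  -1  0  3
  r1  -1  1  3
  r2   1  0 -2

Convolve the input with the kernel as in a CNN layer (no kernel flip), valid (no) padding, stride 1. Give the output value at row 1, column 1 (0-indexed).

-3

The receptive field on the input at this output position is [-1 2 -1 / 2 6 2 / 7 9 9]. Elementwise product with the kernel and sum: -1·-1 + -1·3 + 2·-1 + 6·1 + 2·3 + 7·1 + 9·-2.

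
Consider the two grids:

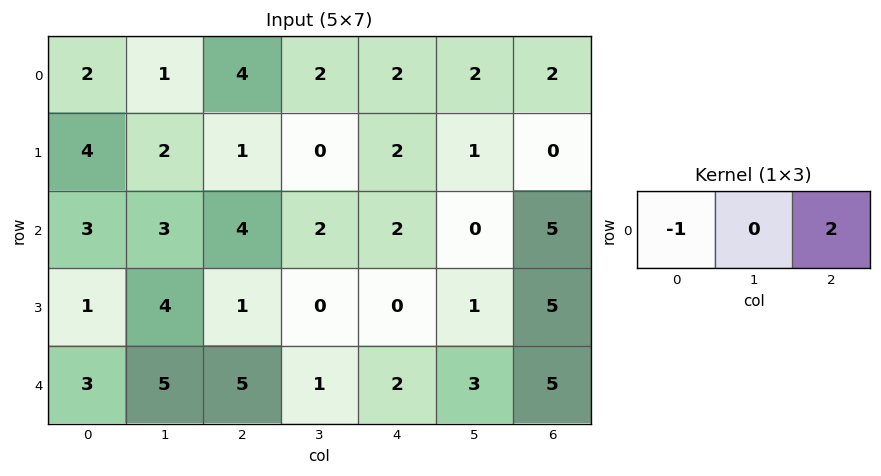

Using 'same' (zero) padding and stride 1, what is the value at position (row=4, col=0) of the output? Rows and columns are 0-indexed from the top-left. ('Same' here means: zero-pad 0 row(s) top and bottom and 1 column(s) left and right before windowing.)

The receptive field on the zero-padded input at this output position is [0 3 5]. Elementwise product with the kernel and sum: 0·-1 + 5·2.

10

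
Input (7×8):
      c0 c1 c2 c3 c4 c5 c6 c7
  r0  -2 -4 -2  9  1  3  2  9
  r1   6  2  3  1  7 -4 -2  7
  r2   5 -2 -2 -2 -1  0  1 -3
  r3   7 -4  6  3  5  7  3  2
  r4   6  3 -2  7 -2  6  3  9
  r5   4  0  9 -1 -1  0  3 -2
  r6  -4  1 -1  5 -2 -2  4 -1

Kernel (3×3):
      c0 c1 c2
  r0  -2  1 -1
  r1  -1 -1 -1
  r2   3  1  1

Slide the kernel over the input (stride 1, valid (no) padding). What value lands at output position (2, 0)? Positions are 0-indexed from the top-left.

0

The receptive field on the input at this output position is [5 -2 -2 / 7 -4 6 / 6 3 -2]. Elementwise product with the kernel and sum: 5·-2 + -2·1 + -2·-1 + 7·-1 + -4·-1 + 6·-1 + 6·3 + 3·1 + -2·1.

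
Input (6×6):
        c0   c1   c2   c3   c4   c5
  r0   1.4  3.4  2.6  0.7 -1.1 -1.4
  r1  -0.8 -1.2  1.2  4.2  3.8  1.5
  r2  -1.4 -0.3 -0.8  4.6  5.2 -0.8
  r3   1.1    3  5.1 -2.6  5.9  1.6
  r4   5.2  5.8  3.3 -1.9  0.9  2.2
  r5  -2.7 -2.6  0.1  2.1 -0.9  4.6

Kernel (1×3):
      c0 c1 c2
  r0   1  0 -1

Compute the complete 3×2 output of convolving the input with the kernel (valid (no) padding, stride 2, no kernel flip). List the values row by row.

-1.2 3.7
-0.6 -6
1.9 2.4

Output[0,0]: The receptive field on the input at this output position is [1.4 3.4 2.6]. Elementwise product with the kernel and sum: 1.4·1 + 2.6·-1.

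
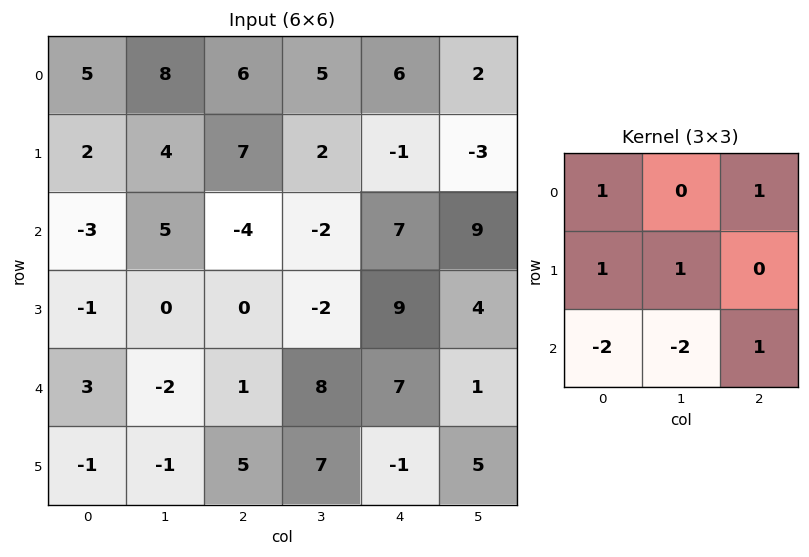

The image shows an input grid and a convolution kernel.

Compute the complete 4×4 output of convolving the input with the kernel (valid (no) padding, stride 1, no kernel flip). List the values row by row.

9 20 40 7
13 5 13 -6
-9 13 -10 -15
9 -4 -7 10

Output[0,0]: The receptive field on the input at this output position is [5 8 6 / 2 4 7 / -3 5 -4]. Elementwise product with the kernel and sum: 5·1 + 6·1 + 2·1 + 4·1 + -3·-2 + 5·-2 + -4·1.
Output[0,1]: The receptive field on the input at this output position is [8 6 5 / 4 7 2 / 5 -4 -2]. Elementwise product with the kernel and sum: 8·1 + 5·1 + 4·1 + 7·1 + 5·-2 + -4·-2 + -2·1.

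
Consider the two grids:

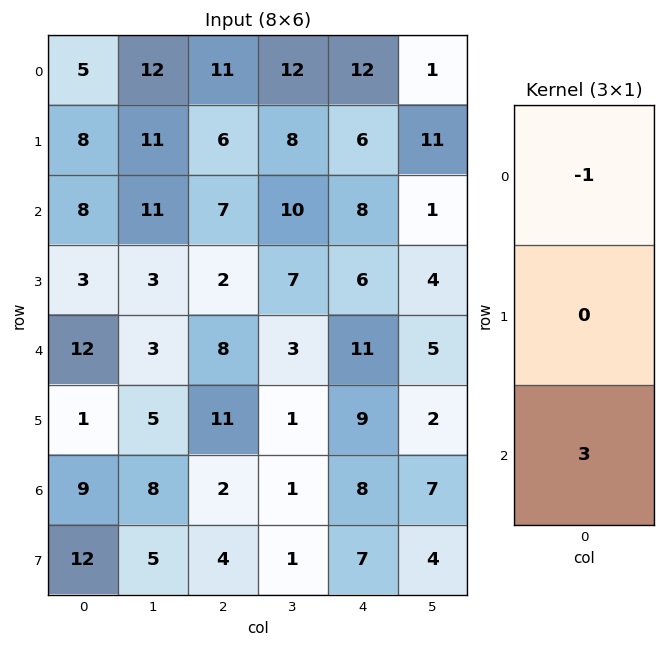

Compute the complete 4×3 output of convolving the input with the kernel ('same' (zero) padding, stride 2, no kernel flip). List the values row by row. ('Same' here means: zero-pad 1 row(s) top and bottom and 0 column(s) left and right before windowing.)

24 18 18
1 0 12
0 31 21
35 1 12

Output[0,0]: The receptive field on the zero-padded input at this output position is [0 / 5 / 8]. Elementwise product with the kernel and sum: 0·-1 + 8·3.
Output[0,1]: The receptive field on the zero-padded input at this output position is [0 / 11 / 6]. Elementwise product with the kernel and sum: 0·-1 + 6·3.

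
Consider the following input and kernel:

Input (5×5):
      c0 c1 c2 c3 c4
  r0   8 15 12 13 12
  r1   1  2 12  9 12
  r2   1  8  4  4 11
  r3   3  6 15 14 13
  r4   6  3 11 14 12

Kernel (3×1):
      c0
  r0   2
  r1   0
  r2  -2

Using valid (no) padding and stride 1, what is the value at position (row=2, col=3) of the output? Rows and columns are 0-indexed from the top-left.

-20

The receptive field on the input at this output position is [4 / 14 / 14]. Elementwise product with the kernel and sum: 4·2 + 14·-2.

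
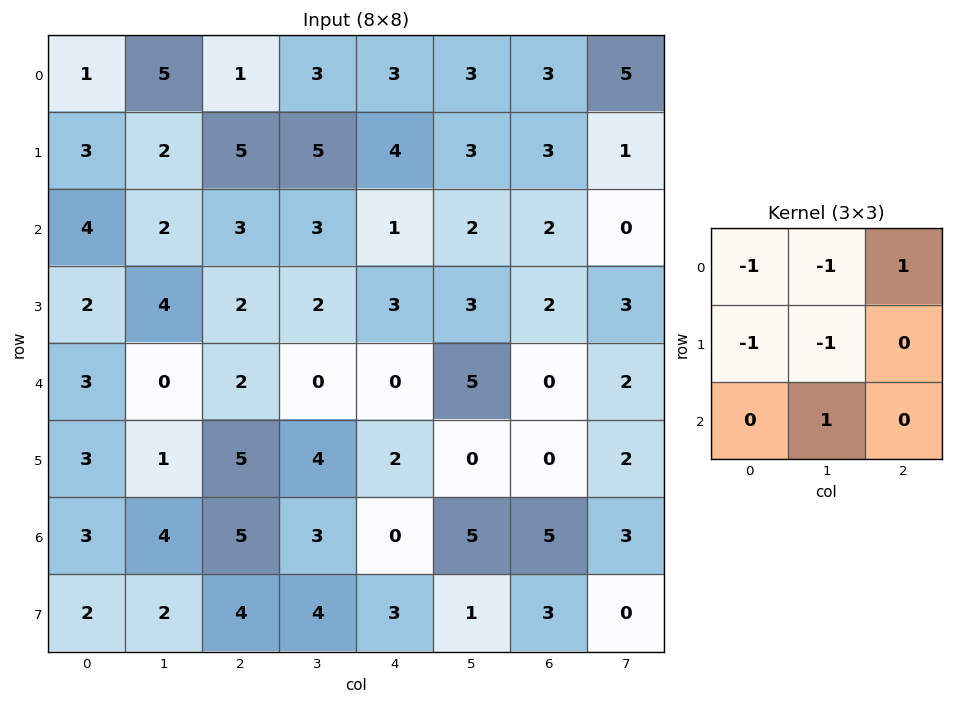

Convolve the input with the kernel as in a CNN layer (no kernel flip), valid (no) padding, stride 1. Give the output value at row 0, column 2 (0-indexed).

-8

The receptive field on the input at this output position is [1 3 3 / 5 5 4 / 3 3 1]. Elementwise product with the kernel and sum: 1·-1 + 3·-1 + 3·1 + 5·-1 + 5·-1 + 3·1.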